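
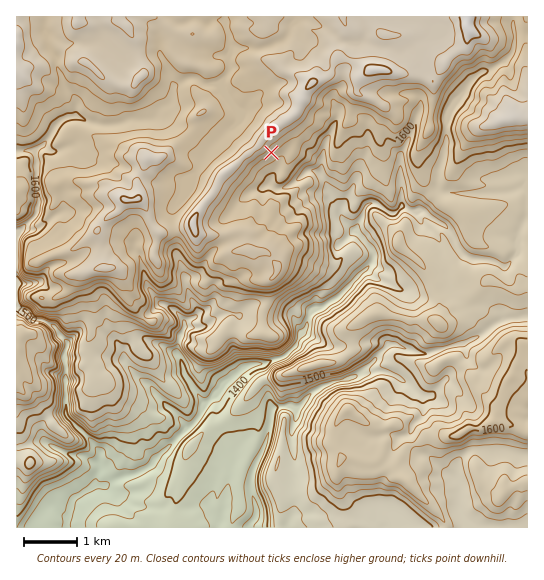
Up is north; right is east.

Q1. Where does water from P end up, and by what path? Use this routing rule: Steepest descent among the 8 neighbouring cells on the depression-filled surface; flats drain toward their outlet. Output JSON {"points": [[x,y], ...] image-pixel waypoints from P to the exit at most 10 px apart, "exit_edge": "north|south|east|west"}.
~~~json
{"points": [[271, 153], [279, 163], [274, 174], [271, 185], [282, 189], [293, 183], [303, 174], [314, 171], [323, 178], [327, 189], [330, 199], [338, 207], [342, 217], [351, 227], [361, 237], [370, 247], [373, 258], [366, 269], [357, 278], [346, 289], [335, 298], [325, 306], [314, 311], [307, 322], [305, 333], [297, 343], [287, 354], [277, 359], [266, 363], [255, 365], [245, 369], [234, 375], [223, 386], [213, 397], [206, 407], [198, 418], [189, 427], [179, 435], [170, 446], [159, 455], [150, 465], [141, 471], [130, 475], [119, 478], [109, 483], [98, 486], [87, 489], [77, 497], [71, 506], [69, 517], [66, 527]], "exit_edge": "south"}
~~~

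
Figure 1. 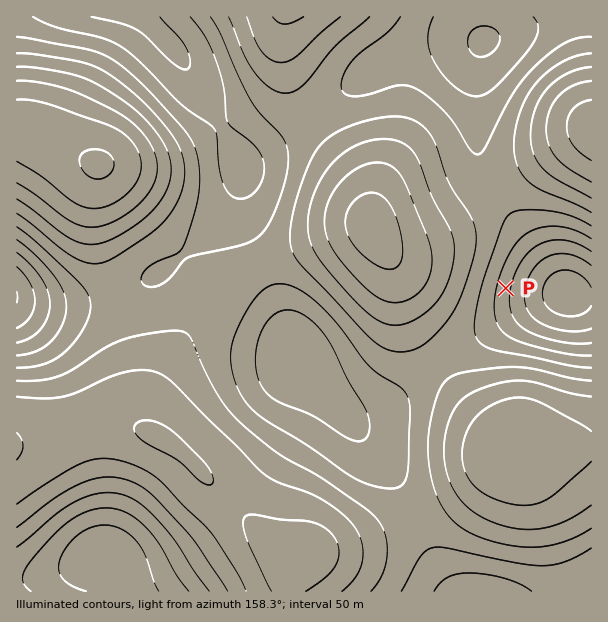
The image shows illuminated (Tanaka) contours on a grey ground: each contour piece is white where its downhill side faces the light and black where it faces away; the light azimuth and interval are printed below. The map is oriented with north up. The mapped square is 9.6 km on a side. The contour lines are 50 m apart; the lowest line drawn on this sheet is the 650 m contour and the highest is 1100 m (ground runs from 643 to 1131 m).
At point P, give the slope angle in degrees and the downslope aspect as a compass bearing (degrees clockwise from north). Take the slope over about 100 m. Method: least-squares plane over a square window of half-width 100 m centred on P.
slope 12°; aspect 281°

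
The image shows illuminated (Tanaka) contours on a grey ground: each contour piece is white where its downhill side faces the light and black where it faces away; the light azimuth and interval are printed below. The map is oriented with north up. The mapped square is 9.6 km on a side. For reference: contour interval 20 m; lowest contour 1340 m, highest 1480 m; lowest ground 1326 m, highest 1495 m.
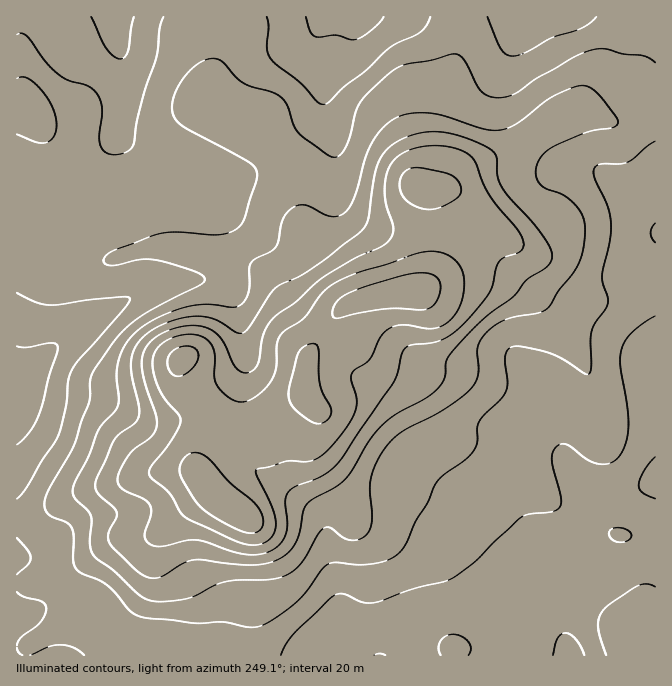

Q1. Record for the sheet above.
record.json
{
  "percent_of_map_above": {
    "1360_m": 82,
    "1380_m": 52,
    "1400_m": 33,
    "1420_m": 23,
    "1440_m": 17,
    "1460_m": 10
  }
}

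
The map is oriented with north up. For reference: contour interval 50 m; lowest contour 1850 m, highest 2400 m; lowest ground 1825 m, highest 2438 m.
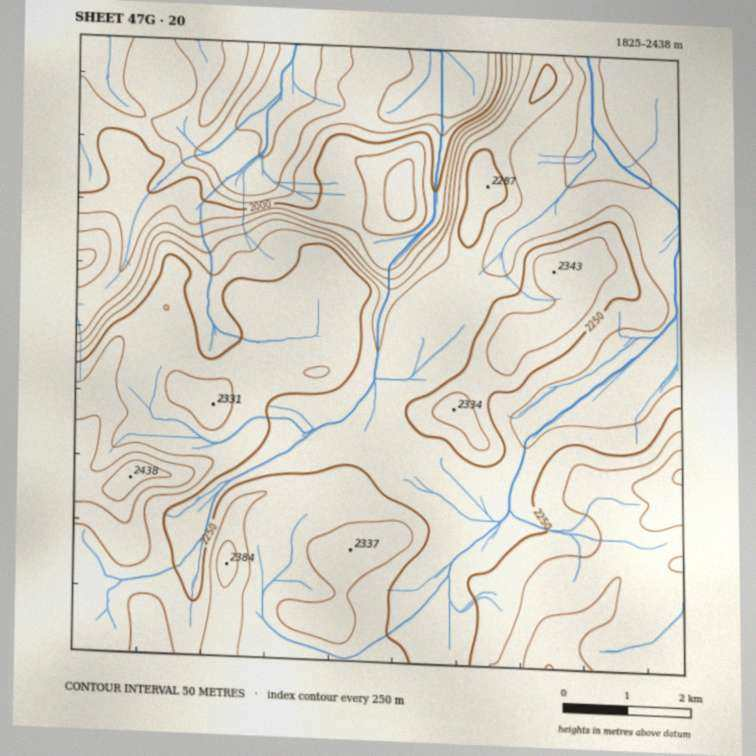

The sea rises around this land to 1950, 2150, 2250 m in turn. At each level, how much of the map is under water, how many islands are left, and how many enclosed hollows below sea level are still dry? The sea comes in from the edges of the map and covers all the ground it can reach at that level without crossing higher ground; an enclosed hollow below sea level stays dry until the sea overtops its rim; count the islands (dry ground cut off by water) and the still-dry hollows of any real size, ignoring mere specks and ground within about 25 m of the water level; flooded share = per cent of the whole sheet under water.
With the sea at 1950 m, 10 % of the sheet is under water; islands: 0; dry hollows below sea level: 0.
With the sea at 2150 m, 25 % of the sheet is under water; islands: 0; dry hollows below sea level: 0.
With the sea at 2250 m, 57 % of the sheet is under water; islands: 2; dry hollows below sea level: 0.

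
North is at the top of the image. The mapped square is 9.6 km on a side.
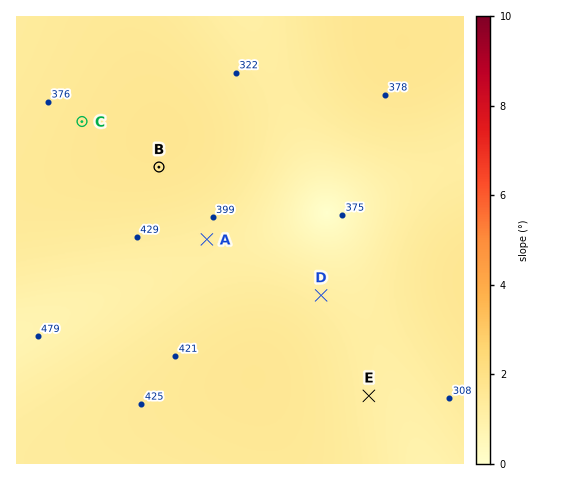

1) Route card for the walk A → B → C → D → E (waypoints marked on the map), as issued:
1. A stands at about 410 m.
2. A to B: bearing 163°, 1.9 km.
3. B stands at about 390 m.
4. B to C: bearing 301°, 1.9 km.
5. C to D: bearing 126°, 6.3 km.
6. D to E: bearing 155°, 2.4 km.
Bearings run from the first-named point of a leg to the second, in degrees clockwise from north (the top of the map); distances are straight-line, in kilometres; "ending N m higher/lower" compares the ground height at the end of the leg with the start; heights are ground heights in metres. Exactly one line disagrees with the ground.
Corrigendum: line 2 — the bearing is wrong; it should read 327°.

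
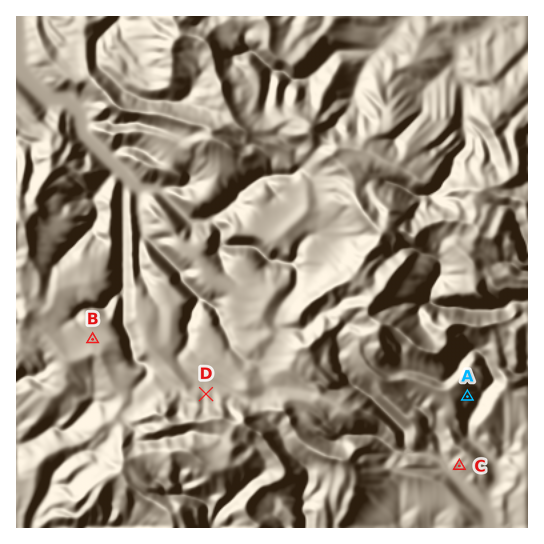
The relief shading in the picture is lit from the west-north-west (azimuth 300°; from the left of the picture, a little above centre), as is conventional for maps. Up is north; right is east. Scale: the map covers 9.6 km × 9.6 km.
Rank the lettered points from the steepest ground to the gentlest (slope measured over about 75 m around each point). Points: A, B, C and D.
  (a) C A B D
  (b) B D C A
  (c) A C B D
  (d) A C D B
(d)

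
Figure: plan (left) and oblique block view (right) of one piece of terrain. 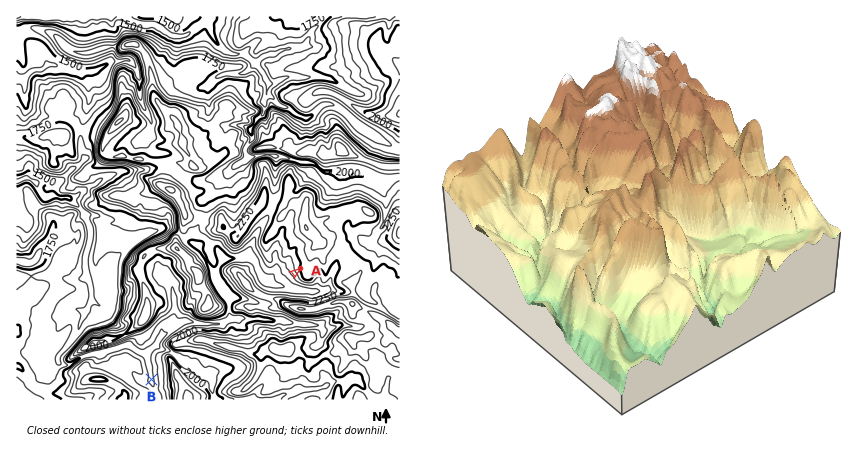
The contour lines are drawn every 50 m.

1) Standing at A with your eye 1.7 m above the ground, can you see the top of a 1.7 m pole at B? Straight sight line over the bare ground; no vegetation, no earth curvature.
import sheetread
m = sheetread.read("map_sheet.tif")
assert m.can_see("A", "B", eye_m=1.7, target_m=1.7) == False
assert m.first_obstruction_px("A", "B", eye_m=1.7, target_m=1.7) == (266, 294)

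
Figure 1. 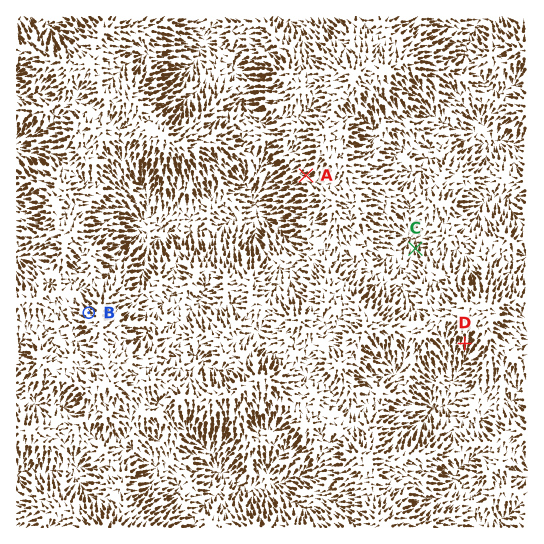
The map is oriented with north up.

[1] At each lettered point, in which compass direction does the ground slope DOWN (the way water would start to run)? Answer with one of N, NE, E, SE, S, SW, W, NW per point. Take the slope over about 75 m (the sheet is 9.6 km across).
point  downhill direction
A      W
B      NW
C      N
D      S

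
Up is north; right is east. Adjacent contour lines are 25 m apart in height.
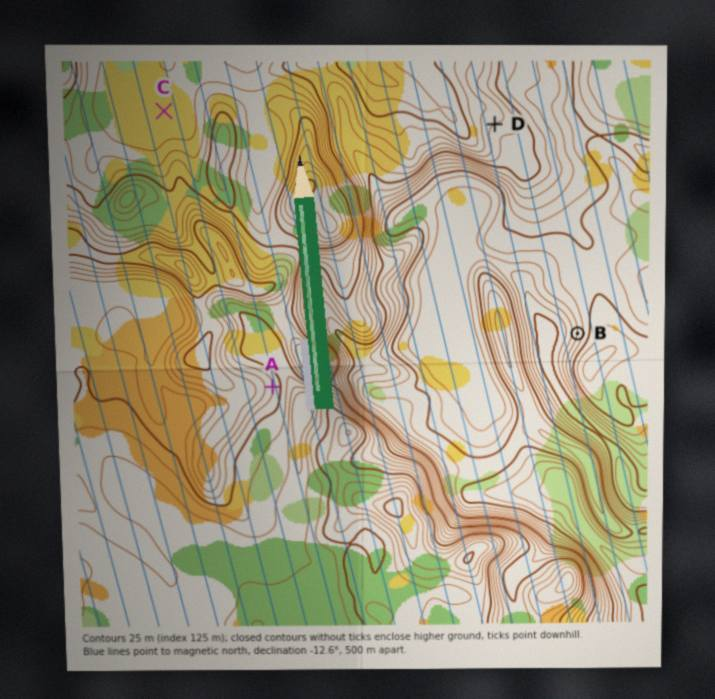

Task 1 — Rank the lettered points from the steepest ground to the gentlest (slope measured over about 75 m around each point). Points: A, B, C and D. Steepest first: B A D C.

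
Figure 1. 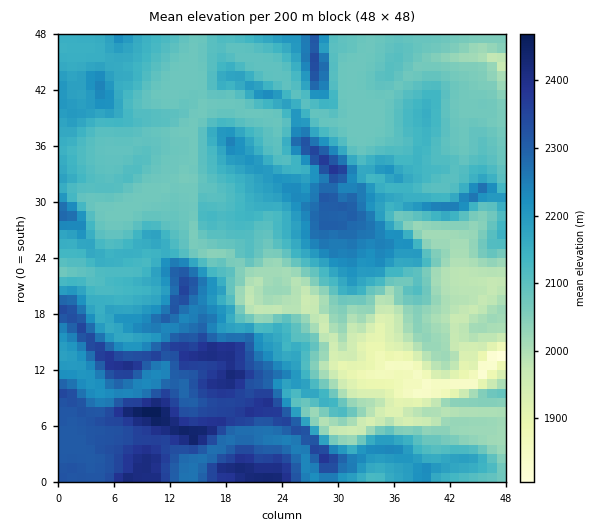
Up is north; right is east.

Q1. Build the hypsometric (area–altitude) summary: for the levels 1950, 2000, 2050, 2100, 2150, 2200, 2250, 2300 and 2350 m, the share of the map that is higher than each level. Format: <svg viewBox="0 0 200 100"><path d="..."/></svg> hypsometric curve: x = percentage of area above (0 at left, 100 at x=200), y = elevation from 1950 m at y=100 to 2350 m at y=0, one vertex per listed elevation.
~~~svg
<svg viewBox="0 0 200 100"><path d="M191 100l-11-12-16-13-43-13-37-12-24-12-19-13-13-13-14-12"/></svg>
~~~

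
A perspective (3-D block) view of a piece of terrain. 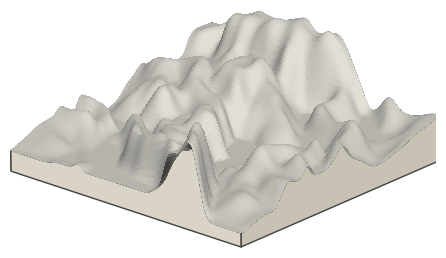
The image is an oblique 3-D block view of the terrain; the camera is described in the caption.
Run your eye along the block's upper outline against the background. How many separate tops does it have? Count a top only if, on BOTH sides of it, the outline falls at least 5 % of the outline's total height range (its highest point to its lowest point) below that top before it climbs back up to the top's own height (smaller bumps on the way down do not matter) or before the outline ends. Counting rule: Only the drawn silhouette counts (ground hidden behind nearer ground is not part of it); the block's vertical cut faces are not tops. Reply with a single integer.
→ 3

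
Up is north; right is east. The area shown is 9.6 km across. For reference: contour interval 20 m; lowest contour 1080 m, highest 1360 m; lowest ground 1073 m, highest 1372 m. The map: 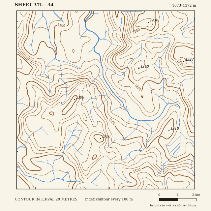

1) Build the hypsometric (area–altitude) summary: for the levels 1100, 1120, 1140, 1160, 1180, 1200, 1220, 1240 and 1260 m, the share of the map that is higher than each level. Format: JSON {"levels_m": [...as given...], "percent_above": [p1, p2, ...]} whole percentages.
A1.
{"levels_m": [1100, 1120, 1140, 1160, 1180, 1200, 1220, 1240, 1260], "percent_above": [96, 89, 83, 76, 67, 54, 45, 34, 23]}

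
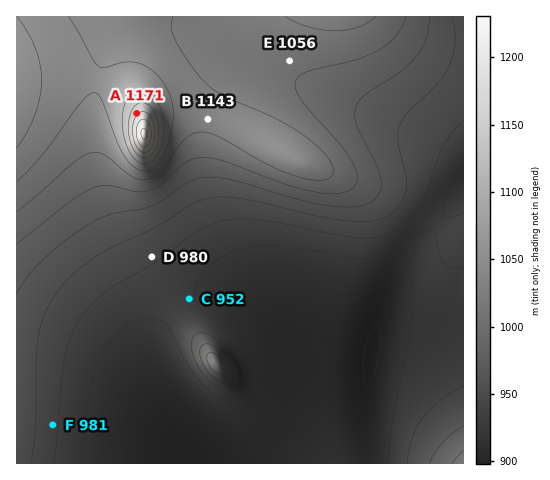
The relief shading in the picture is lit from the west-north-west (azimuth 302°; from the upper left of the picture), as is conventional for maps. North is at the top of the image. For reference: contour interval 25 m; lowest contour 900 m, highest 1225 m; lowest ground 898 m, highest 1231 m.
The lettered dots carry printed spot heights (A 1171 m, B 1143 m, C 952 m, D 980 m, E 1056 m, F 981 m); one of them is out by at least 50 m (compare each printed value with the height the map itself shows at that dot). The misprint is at B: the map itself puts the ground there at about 1081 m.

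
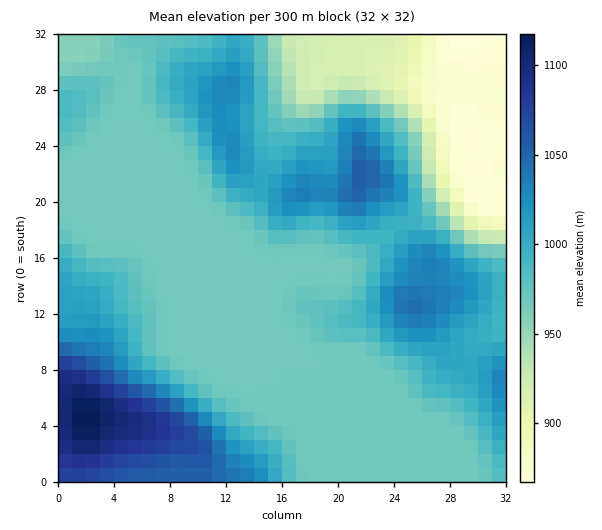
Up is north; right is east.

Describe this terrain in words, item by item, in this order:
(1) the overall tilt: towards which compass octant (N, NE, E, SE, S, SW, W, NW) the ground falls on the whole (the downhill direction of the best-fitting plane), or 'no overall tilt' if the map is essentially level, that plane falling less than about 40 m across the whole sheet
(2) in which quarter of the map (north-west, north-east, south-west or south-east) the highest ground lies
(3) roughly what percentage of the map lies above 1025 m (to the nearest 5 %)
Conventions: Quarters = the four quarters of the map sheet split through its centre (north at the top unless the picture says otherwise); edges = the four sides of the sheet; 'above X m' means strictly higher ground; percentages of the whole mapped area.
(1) Overall the map slopes down towards the north-east.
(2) The highest ground is in the south-west quarter.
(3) Ground above 1025 m makes up about 15 % of the sheet.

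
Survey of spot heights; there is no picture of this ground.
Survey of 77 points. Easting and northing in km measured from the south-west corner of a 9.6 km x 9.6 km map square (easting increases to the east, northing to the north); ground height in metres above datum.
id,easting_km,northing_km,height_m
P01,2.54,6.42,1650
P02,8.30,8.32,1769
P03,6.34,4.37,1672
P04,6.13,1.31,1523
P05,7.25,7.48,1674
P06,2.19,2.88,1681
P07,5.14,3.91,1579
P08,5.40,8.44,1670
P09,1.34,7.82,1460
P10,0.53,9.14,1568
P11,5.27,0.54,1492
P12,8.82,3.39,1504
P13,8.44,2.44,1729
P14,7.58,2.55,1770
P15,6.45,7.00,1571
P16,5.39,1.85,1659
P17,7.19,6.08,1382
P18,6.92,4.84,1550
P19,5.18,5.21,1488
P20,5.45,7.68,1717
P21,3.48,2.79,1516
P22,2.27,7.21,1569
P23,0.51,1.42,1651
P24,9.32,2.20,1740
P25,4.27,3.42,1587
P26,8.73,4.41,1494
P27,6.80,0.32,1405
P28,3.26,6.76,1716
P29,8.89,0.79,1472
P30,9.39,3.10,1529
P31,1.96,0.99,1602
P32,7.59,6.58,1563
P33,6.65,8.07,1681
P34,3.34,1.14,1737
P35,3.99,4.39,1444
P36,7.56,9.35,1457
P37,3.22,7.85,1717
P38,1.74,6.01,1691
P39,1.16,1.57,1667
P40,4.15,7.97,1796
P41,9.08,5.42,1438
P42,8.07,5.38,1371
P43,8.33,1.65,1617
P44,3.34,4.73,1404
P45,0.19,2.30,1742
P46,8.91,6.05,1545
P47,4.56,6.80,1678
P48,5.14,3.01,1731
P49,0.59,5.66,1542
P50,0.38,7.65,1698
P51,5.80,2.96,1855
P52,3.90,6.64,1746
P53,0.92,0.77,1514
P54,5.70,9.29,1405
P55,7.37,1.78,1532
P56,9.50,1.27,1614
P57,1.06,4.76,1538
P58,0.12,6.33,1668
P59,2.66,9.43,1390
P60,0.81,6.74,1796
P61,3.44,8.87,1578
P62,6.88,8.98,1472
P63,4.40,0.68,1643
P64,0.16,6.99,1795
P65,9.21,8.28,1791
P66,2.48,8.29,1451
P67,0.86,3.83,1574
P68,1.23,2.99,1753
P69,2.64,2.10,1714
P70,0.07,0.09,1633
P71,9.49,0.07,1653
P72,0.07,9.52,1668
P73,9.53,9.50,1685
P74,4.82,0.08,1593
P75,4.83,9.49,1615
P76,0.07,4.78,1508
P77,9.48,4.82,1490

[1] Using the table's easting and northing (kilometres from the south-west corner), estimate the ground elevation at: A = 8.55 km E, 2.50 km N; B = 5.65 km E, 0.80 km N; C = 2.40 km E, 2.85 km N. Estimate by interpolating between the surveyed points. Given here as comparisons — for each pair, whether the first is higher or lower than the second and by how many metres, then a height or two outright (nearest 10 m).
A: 250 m higher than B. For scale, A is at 1730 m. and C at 1640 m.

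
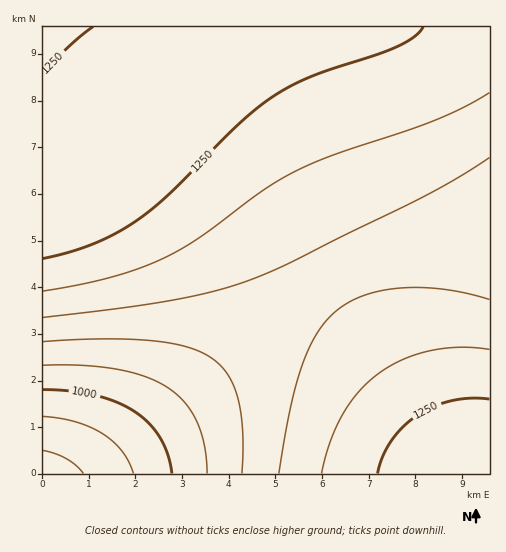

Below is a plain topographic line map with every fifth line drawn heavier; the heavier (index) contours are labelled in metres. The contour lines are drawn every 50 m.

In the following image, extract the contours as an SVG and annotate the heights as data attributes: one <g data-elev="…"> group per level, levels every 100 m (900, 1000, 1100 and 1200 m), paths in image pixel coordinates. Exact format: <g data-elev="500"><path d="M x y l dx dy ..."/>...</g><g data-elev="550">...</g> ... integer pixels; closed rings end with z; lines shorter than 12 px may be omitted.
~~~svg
<g data-elev="900"><path d="M43 450l12 4 11 4 10 7 7 8"/></g><g data-elev="1000"><path d="M43 390l26 1 26 4 22 7 18 10 14 11 11 14 8 18 4 18"/></g><g data-elev="1100"><path d="M43 342l59-3 49 2 35 6 13 4 12 6 9 8 8 9 5 11 5 13 5 33-1 42"/></g><g data-elev="1200"><path d="M489 349l-30-2-29 4-27 8-24 14-20 19-17 23-12 27-8 31"/><path d="M43 291l64-13 26-8 24-9 37-20 68-50 33-19 39-17 102-35 28-13 25-14"/></g>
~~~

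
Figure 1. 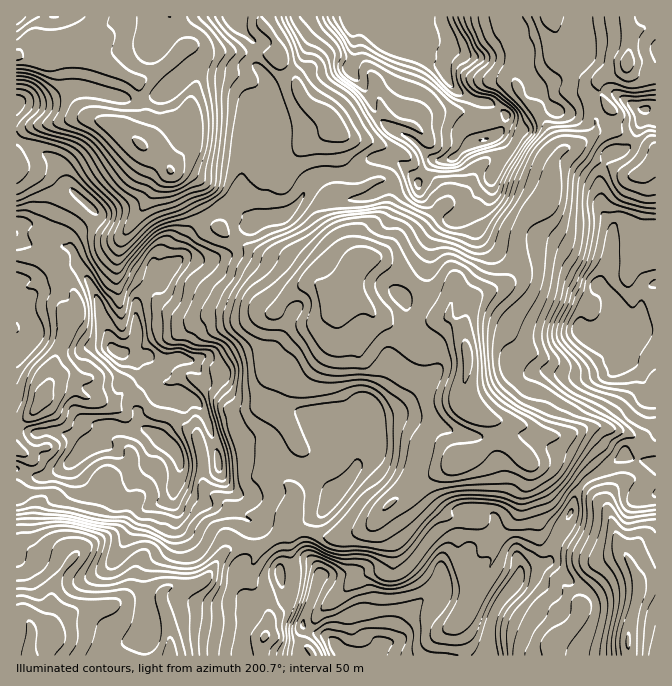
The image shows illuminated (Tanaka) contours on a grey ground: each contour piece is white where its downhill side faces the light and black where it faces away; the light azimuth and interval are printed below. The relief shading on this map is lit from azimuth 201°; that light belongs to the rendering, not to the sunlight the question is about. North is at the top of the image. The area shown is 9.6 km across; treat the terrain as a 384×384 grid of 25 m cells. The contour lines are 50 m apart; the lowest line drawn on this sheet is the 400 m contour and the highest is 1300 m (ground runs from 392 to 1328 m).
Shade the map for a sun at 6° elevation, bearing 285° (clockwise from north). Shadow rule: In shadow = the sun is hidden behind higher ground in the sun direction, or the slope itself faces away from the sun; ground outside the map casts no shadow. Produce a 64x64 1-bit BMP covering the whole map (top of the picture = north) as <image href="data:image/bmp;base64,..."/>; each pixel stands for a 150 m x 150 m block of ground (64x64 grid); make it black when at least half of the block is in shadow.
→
<image width="64" height="64" href="data:image/bmp;base64,Qk0+AgAAAAAAAD4AAAAoAAAAQAAAAEAAAAABAAEAAAAAAAACAAATCwAAEwsAAAIAAAAAAAAA////AAAAAACAB4GMB/3//8AHAcDD/f//wAMBwAH9//+AAwDGAfz//4AGAIcA/v//sMYAA8A+f/+4/4AT+B5///h/8BP8Hz//fD74MfweP/98OH0BmBw//34cf+P+EDP//5j///8AA///wP///4AB//7g////wOH/+CD////A4P/gAP///+BA8XCA////+CDwE+D/////4HiH8P/////wGAPw//////gEAfD/////+AYwYf/////wAABB//////AAwAH/////4AHwAH/////AAPgAP////wAA+AB////+AAH+Af////4AD/4P/////gAP/B/////+AAd8H/////4AAzwv/////gAZPm/////+AA0+b/////wADX7v////+AANfu/////8AA085////HwADD3h/////AAcMeH////8gBwz8P////jwHCPwf///8/gOQ/h5//8D/A5n/Hj//w/+DEL+AD//D/8IAP8AH/4n/4AB/4APnP//nwP/wAcA/P/fA//AAgD8//8H/8AAAD///wf/4AAAD///B//gOAAH//8H/+A/AIH/////wD8AAP////8APwAAf////cA/CAB///+Z4DwYA///fBDgOBgP//9wAEB4OB///wAAAGA4H///AAMA4DAf//4AAYDgIB///v+BgOAgD/9+/wABwCAf/37vAAOAAB+8fA=="/>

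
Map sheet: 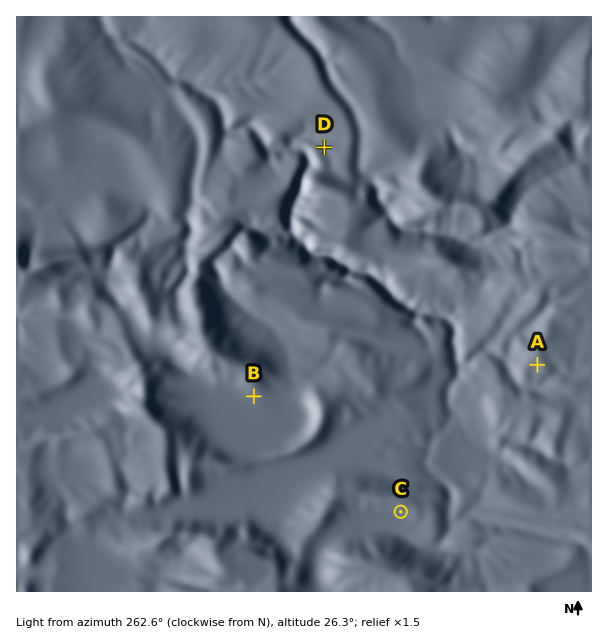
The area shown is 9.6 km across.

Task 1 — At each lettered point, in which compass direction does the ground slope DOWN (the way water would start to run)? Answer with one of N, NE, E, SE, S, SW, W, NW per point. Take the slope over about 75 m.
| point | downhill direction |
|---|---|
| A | SW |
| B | S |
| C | S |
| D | NW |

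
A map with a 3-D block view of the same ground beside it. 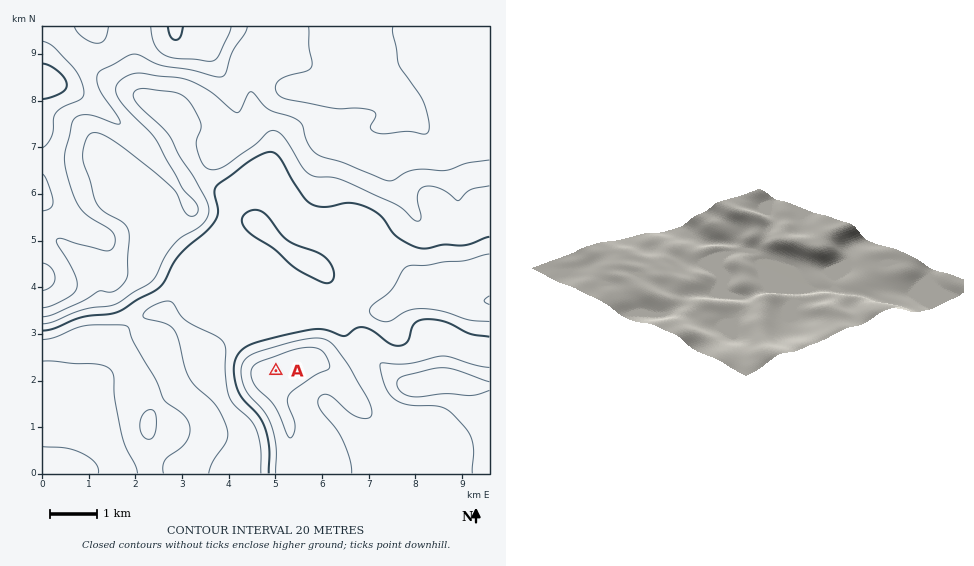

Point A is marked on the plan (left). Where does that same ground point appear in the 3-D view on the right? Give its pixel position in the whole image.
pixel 809 244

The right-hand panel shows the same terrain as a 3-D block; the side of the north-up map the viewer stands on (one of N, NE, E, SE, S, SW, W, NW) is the NW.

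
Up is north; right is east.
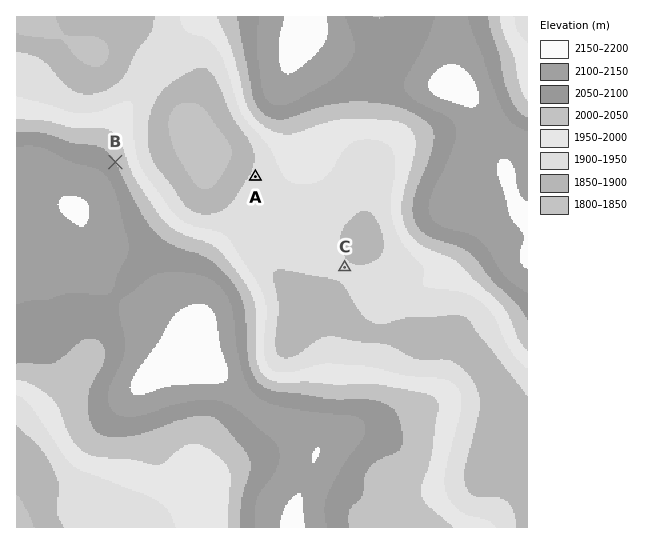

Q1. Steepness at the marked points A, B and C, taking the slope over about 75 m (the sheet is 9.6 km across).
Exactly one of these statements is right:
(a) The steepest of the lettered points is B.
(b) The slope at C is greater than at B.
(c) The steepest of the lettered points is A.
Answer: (a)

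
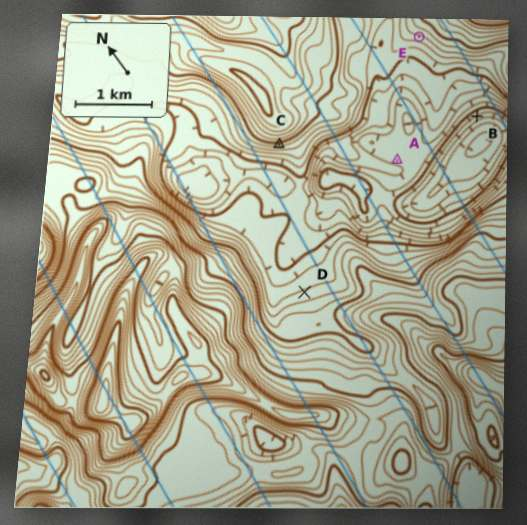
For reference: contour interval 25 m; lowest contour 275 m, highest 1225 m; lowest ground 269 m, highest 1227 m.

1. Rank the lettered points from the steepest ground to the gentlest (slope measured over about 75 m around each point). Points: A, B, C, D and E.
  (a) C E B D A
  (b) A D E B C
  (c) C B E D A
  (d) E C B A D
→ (c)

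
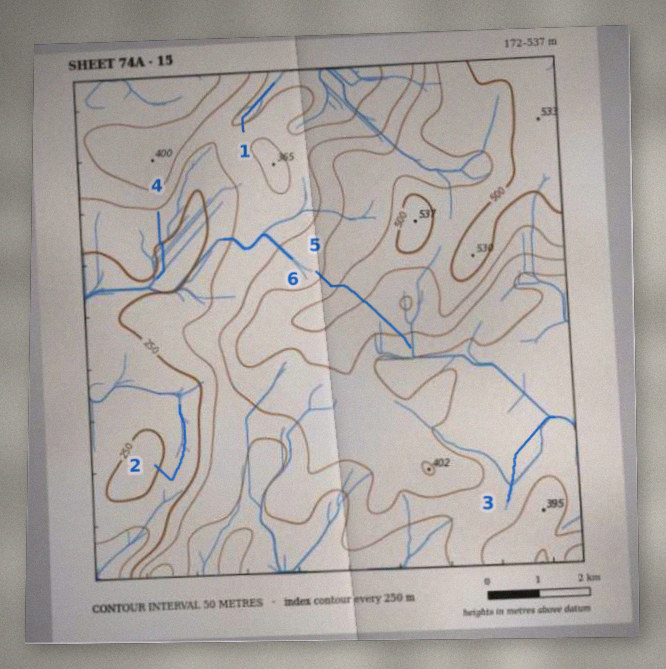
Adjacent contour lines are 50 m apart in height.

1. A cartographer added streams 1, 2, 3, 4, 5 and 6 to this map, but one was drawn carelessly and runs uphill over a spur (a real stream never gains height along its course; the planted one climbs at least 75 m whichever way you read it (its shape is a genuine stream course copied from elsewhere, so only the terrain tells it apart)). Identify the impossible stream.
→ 5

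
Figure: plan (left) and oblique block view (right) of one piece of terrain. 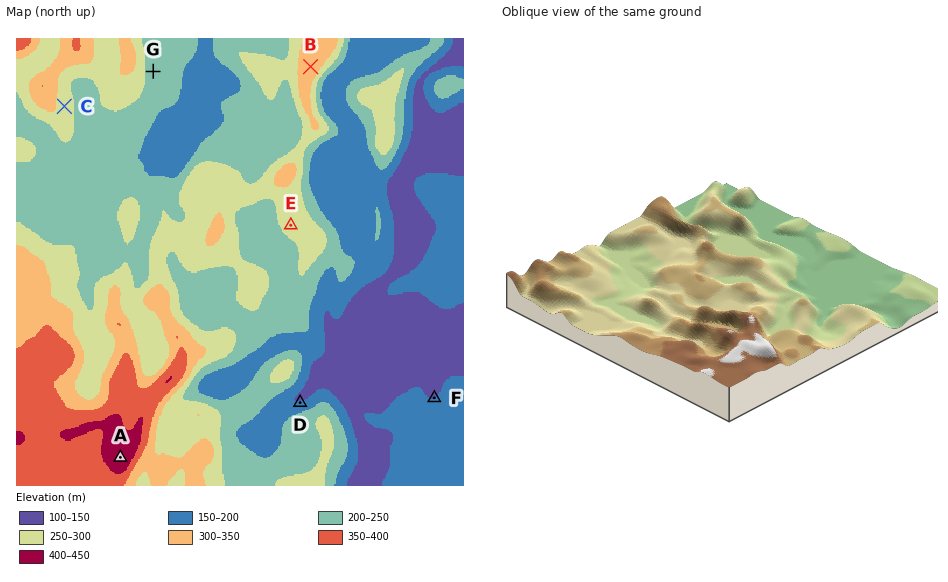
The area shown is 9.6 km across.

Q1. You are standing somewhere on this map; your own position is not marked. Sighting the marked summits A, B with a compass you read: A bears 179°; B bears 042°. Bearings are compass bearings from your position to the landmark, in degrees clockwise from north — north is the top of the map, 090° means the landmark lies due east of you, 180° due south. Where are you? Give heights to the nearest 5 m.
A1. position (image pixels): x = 117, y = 281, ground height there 290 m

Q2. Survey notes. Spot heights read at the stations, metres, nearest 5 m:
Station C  275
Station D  155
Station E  280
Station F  150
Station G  235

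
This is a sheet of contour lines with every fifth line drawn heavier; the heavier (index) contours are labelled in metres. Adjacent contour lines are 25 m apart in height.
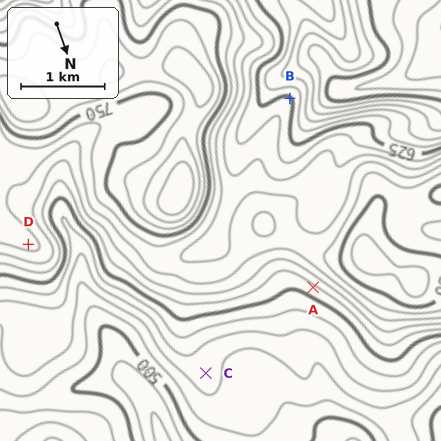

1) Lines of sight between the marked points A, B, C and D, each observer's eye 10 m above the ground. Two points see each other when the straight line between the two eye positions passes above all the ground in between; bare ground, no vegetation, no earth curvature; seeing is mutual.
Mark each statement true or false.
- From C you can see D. true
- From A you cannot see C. false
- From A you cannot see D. true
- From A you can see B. false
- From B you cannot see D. true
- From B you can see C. false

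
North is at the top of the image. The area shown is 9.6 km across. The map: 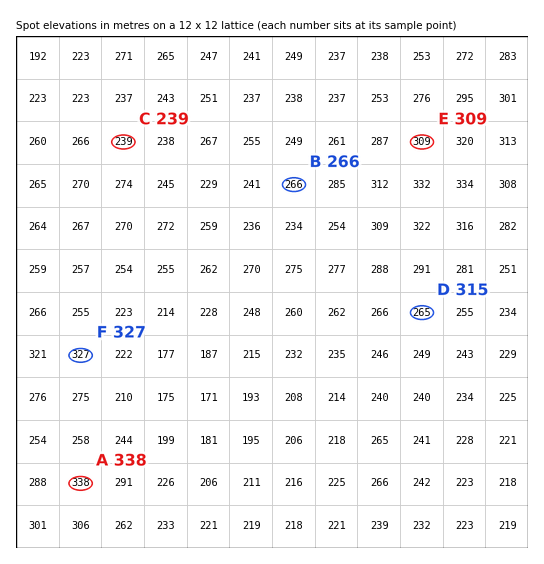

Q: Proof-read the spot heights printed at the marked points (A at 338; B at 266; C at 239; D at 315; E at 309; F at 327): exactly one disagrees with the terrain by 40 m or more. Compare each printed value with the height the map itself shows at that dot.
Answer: D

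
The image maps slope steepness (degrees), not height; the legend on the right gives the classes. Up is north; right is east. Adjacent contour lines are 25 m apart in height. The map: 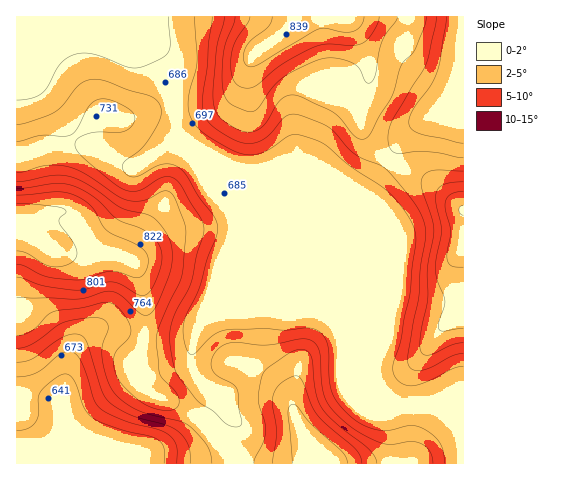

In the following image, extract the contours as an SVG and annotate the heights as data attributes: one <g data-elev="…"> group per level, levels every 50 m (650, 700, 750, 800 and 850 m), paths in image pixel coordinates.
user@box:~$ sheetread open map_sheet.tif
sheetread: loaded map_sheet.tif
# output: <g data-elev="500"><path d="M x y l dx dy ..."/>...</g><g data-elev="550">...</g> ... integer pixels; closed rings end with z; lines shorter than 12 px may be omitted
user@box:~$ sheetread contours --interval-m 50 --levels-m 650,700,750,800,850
<g data-elev="650"><path d="M17 431l10-2 7-5 4-8 0-18 2-6 16-14 6-4 5 0 4 3 4 5 8 24 7 10 7 5 12 4 18 6 24 5 7 4 4 4 2 4 0 15"/></g><g data-elev="700"><path d="M444 463l-1-11-3-9-7-8-9-6-13-4-22 5-13 0-16-7-15-12-10-12-4-10-2-13 0-25-2-9-5-8-7-5-8-1-21 2-22-2-39 2-12 6-19 18-4 0-2-1-4-16 0-15 16-35 7-28 10-23 0-11-3-9-15-20-12-20-9-9-9-3-8 0-27 13-6-2-5-4-1-5 2-4 20-16 14-23 3-13-2-6-4-5-7-4-19-5-24-9-15-1-12 5-15 20-9 7-26 10-11 2"/><path d="M17 362l9-1 7-3 21-16 12-6 9-2 7 2 5 7 14 45 6 11 7 7 15 8 37 11 11 6 6 6 5 8 2 7 0 11"/><path d="M463 143l-44-10-7-3-3-6 0-6 3-7 19-26 6-14 3-12 6-42"/><path d="M195 17l2 45-7 29-2 13 2 11 5 10 9 9 18 11 14 7 10 3 10-1 9-3 27-16 7 0 14 4 13 6 24 21 39 26 10 12 11 14 4 11 2 9-6 56-10 48-7 22 1 11 8 8 11 3 15-5 26-13 9-2"/></g><g data-elev="750"><path d="M377 463l-2-7-6-7-32-25-15-15-6-17-4-35-4-6-7-2-7 2-8 4-18 13-6 7-4 24 7 24 0 10-2 9-8 16-1 5"/><path d="M17 336l8-2 7-3 15-16 7-4 28-3 21-6 9 1 6 4 6 7 5 8 2 7-2 8-12 13-3 7 0 12 5 12 17 17 15 9 17 3 7-1 4-4 0-6-2-6-15-15-2-4-4-32 3-15 21-45 3-13 3-41-13-33-4-3-4-1-21 9-17 0-10-4-35-24-20-6-17 0-28 7"/><path d="M463 171l-31 0-7 3-4 6 1 9 10 29 2 13-6 34 0 34-7 30-1 19 3 6 5 1 24-10 11-2"/><path d="M224 17l-7 31-4 44 2 17 7 10 19 12 7 1 7-1 10-7 16-25 7-4 7 0 39 18 7 6 13 16 8 4 5-1 3-4 10-18 11-18 10-31 14-18 10-23 1-9"/></g><g data-elev="800"><path d="M347 463l-1-5-4-6-30-27-14-18-5-3-4 2-1 6 4 51"/><path d="M17 277l26 9 32 4 9 0 20-7 9-1 9 3 16 10 6 0 5-3 5-8 6-15 2-12-3-12-8-10-11-7-23-9-20-19-17-12-11-3-10-2-42 5"/><path d="M463 191l-8 1-5 3-4 5-1 6 6 25-4 21 0 8 5 6 11 1"/><path d="M250 17l-2 5-14 21-3 18 0 12 3 8 5 5 7 2 10-2 25-21 33-18 12-3 27 1 10-2 5-4 6-8 4-9 1-5"/></g><g data-elev="850"><path d="M17 251l9 2 18 11 11 3 8-1 8-3 5-5 1-5-3-10-15-20 1-5 6-5-2-4-17-3-30-2"/></g>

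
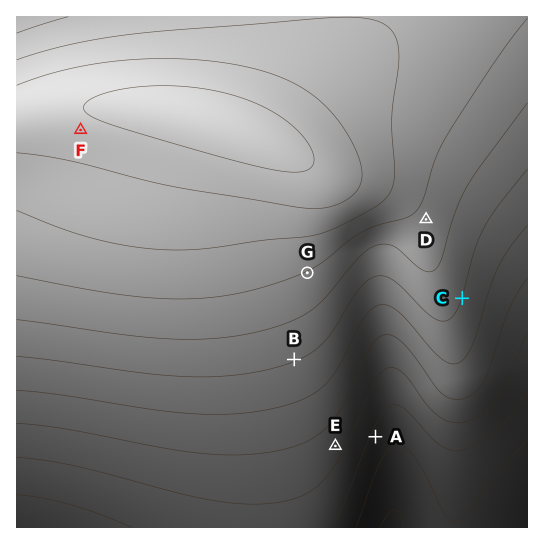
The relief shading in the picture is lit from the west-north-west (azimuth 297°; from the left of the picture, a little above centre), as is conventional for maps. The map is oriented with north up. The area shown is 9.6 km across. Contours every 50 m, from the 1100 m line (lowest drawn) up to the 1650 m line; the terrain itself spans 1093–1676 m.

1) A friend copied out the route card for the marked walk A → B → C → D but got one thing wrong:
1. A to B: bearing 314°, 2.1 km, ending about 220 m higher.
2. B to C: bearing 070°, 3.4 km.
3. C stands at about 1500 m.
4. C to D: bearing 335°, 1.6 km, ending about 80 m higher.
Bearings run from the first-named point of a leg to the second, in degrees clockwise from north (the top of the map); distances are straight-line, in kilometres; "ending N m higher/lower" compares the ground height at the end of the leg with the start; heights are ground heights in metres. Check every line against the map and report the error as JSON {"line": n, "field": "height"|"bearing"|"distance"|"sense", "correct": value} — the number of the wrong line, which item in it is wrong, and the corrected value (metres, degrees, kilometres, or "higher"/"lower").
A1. {"line": 3, "field": "height", "correct": 1400}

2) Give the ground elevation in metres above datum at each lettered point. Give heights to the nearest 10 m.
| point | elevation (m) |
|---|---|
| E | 1270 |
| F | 1640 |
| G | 1500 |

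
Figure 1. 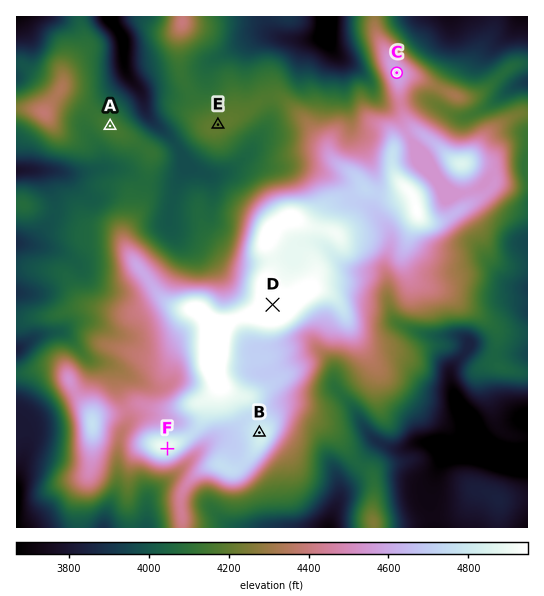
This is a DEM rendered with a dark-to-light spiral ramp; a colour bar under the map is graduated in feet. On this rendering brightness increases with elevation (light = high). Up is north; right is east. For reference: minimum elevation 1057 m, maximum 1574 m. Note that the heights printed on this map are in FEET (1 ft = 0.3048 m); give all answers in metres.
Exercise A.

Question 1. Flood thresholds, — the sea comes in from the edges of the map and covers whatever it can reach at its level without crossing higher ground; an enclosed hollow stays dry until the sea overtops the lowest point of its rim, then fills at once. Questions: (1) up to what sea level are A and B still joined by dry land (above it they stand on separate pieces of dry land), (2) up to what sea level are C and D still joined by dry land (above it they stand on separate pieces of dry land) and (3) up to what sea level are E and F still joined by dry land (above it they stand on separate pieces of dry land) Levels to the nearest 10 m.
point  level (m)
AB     1240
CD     1360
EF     1270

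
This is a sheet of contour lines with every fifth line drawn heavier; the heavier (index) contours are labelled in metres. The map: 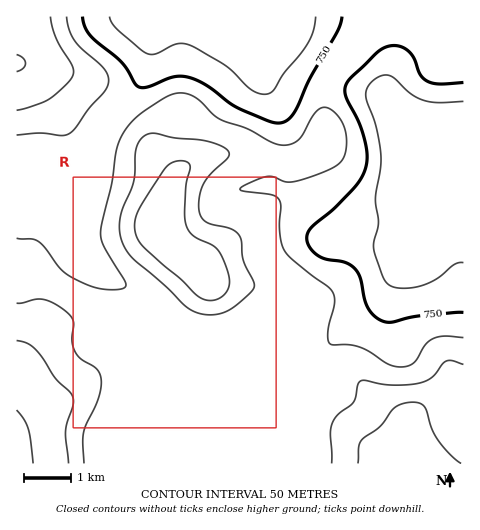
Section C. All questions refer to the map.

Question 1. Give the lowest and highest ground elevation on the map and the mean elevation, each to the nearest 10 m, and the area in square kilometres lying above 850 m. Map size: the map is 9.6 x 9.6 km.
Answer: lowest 660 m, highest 960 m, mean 800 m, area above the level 18.8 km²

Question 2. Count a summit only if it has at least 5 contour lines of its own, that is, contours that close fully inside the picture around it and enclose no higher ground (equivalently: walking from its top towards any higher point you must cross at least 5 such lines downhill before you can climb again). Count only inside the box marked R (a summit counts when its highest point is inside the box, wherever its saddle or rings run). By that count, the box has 0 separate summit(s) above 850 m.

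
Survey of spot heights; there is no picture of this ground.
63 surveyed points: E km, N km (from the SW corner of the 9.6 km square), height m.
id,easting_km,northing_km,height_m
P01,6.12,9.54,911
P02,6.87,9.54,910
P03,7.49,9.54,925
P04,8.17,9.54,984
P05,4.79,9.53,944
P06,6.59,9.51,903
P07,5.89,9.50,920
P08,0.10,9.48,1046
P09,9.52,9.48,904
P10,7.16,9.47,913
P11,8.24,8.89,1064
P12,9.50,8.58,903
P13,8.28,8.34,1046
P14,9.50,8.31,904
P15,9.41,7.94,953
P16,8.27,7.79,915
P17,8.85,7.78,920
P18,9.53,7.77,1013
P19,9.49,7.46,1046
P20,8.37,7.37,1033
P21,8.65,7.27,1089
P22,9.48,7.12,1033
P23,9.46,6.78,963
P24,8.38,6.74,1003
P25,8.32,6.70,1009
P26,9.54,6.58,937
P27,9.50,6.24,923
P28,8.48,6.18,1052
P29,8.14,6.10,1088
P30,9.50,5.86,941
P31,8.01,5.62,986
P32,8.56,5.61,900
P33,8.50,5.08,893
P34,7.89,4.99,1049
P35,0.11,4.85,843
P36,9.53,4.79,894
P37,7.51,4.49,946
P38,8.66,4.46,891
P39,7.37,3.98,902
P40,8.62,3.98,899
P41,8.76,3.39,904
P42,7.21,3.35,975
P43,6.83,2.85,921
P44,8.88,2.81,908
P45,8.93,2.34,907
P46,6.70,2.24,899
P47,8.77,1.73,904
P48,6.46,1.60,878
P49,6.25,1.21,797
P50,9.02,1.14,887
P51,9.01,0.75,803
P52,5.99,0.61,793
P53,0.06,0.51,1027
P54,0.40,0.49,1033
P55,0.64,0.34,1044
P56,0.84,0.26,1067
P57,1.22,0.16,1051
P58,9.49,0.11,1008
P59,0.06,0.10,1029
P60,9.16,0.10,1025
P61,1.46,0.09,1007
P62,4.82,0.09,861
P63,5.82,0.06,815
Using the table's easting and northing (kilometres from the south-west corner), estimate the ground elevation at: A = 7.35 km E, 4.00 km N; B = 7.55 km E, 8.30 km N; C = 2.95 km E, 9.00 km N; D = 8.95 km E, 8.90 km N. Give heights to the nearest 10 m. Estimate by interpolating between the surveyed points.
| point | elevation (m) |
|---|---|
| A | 900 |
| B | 940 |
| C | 960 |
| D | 910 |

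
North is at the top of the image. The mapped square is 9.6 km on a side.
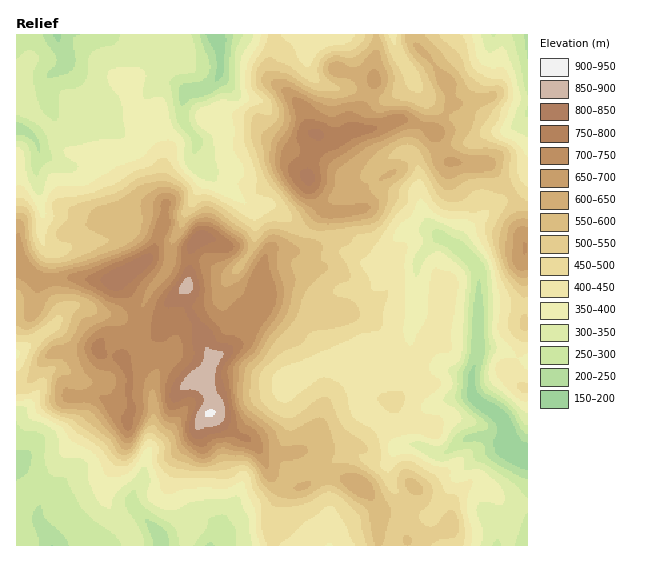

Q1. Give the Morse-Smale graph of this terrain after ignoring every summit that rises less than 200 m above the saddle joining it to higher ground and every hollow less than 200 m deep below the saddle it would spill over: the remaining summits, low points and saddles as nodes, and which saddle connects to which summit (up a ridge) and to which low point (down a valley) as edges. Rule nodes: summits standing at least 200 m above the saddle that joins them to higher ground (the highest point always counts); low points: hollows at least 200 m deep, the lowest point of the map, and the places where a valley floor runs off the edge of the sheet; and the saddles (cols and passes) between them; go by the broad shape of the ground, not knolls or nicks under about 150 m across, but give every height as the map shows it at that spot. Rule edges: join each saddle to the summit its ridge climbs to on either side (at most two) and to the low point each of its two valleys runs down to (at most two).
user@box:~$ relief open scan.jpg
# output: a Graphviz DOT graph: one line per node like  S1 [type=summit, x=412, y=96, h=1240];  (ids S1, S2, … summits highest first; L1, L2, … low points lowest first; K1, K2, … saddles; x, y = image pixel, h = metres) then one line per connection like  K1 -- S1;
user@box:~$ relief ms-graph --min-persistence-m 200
graph terrain {
  S1 [type=summit, x=210, y=413, h=906];
  S2 [type=summit, x=307, y=177, h=819];
  L1 [type=low, x=515, y=449, h=158];
  L2 [type=low, x=217, y=37, h=173];
  L3 [type=low, x=51, y=545, h=199];
  L4 [type=low, x=527, y=35, h=230];
  K1 [type=saddle, x=51, y=279, h=677];
  K2 [type=saddle, x=314, y=235, h=543];
  K3 [type=saddle, x=513, y=195, h=508];
  K1 -- S1;
  K1 -- L2;
  K1 -- L3;
  K2 -- S1;
  K2 -- S2;
  K2 -- L1;
  K2 -- L2;
  K3 -- S1;
  K3 -- S2;
  K3 -- L1;
  K3 -- L4;
}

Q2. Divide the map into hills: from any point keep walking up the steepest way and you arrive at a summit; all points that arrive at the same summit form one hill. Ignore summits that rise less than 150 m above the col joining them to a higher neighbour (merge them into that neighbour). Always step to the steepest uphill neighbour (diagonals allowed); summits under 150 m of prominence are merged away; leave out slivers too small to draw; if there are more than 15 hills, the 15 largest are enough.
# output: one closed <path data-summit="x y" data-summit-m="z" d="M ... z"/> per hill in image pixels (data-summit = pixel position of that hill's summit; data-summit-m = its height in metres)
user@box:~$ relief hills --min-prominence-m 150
<path data-summit="210 413" data-summit-m="906" d="M214 34l-198 1 0 510 511 1 1-241-49 1 0-35-3-6-18-18-28-17-17 0-12 4-22 31-10 0-22-12-9-12-35-10-30-25-24 0-26-19-16-16-8-4-6-10 4-16-13-18-1-22 6-10 12-1 8-4 11-13 0-26z"/><path data-summit="309 177" data-summit-m="819" d="M527 34l-312 0 5 13 0 26-11 13-8 4-12 1-6 10 1 22 13 18-4 15 2 5 28 26 26 19 24 0 30 25 35 10 9 12 22 12 10 0 16-25 6-6 12-4 17 0 28 17 3-11 10-11 50-36 7-9z"/><path data-summit="525 248" data-summit-m="703" d="M527 181l-6 8-50 36-7 7-5 11 0 5 17 17 3 6 0 35 49-2z"/>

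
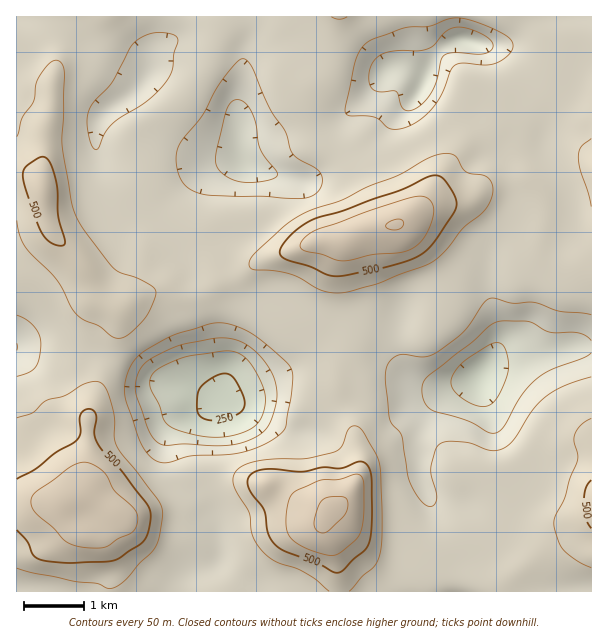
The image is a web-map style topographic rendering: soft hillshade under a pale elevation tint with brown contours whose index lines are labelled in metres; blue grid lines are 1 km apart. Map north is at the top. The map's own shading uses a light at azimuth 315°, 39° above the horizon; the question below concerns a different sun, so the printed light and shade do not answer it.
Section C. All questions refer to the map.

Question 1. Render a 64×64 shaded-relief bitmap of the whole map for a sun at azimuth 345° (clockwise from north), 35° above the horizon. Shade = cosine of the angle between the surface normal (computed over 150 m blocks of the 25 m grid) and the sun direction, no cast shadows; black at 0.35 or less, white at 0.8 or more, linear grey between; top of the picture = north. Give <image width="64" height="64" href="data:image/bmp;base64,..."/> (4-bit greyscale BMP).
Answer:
<image width="64" height="64" href="data:image/bmp;base64,Qk12CAAAAAAAAHYAAAAoAAAAQAAAAEAAAAABAAQAAAAAAAAIAAATCwAAEwsAABAAAAAAAAAAAAAAABEREQAiIiIAMzMzAERERABVVVUAZmZmAHd3dwCIiIgAmZmZAKqqqgC7u7sAzMzMAN3d3QDu7u4A////AFVVVEVmZlZnd4iZmId3d3ZlVERWd3d3dmZ3d3ZmZmZlREQzRFVlVmd3eImYh3d2ZlVERFZnd3d3d3eId2ZmZlVDIiMzMzRFZmd3iJiHdlVDMzMzRWd3d3d3iIiId2ZlVFRDMzIhEjNFZmd3iIdlQyERIiI0Z3iIh3d4iIiHdmZldmZUMzMiIjRmZnd4h2VDIREjIiRXeIiId3d4iIh3d3dmdmVVVVQhJGd3d3d3ZVREREQyJFd4iIiHd3iIiId3d2ZmZ3d3ZUM0Z3d3d3d3d2ZmZUM0V3eIiIiIiIiIiHd2ZmZniId3ZURnd3d3iIiIiId2VERXeIiYiIiIiIiIh3Z2Znd3d3eHZWd3d3d3d4iZmHdlRFd4iZiIiIiIiImIh4d3d3d3iJmId3d3d3ZWeJmZiHZUZ3iJiIiIiHiIiZmImZiId3eJmqmIh3d3ZUVomqqpl1RniIiId3d3eIiJmZmqqpmId4mamYh3d3d3Z3irzMy5VFeIiHd3d3d3iIiZmru7qZiIiZmZiId3iJq7qrzd3dyFZ3iId3d3d3d4iImru7u6mZmaqZmpmIiZvO7dzd3d7bdnd3iIiIiIiHd4iaqqu7uqqqqZmru7u7vN7u3d3dzNuXd3eIiIiZmYh3d4mYmrvLqqqYiavN3e7u7dy7u8y6qph3eImZmau6mIh3eIiJq7upiIiJq83u///+26qqqqmZiId4iZqqq8upiIiIiIiZqZd3d4iavN3d7u7cqYiImZiIiIiaqqq7u7qIiIiIiIiIh2Z3eImau7u8zduod3eJmYeIiJqru6qrupiImZmIiImYZnd3iIiJmZqru6h2d4mYh3iImau7uqq7qYiZmZmJmqmHd4iId3eIiJmqqXd3eIiHd4iJqqu6qqu6mZmZmZmqupd3eIiHd3eIiImZh3d3iHd3d4iZqqqqq7uqmZmZmZqql2VniId3d3d3eImIh3d3d3d3d3iZqqqqu7uqqqqZiZmXZEVmZmZnd3ZneIiIh3d3dmZVVniJmaqru7u7upiImYdjIkRVVVVmZlZniIiId3dmVUMzRWiJmaq7u7upmIiIh2QQEjNENEREVWZ4iIh3d2VUMhESRniImaqruZmIiId3ZSAAESIiIjNFZneIiHd3ZmVDIQAkZ3d4iJmYiIiHd3ZlQxAAARERI0Vnd3iId3d3dmVCEBNWd3dmd3ZniHd2ZlVVQyEREiI0Vnd3d4h3d3eHdmQyEkVmZlVVVWZ3d2ZmZVVVRDMiM0Z3d3d3d3d3eIiHdlQyM0VVVERFVnd2ZmZmVmZmVURVZ3d3d3d3d3d3iId3ZUMzM0REM0Vmd3dmZ3dmZmZmVWZ3d4d3d2Z3d3d4iHd2VUMzREREVmd3d3d4iHd3d3dmZ3d3d3dlVVZmZneId3dmVVRFZmZmd3d3d4iZmHd4iHdmZ3d3ZlQzRERVZ3d3d3ZmZmZ3d2d3d2ZneJmZiIiIiHdmZmVUQyIiIjNWZ3d3d3d3d3d3d3dmZmeImZiIiIiIiHZUMzMzIhERASNWd3d3d3d3d3d3dmVneIiZiIiIiIiIh2UyIjMyIiEAACRmd3d4d3d4iIdmVWeImIiIiIiIiIiZmHVDREQzMyAAAkZ3d3iHd3iIh2VWeJmIiIiIiIiIiJqruodmZlVEMyEBNWd3d4h3eIiHZmeImYiIiIiIiIiIiavNy6mYdmVVQyIkVmd3iId3iId3d4iYiIiIiIiIiIiIms3u3MupiHdlQzNEVnd4h3eIiHd3iIiIiIiIiIiIiIiJrO7u7tzLqYdlQzNFd3eHd3iIdmZ4iIiIiIiIiZmZmZmrzu7v/u3cuYZlVEVnd3d3eId2ZmeIiIh3eIiaqru7urvN3M3u7u7bmHd3ZWd3d3d4d3d2Z3iIiId3iZqrvMzMu7u6qrzd7u25iJmHZ3d3h3d3iIdniIiIh3eImaq7zLupmJmZmrvM3cqZmZh3d3iId3iZh3eIiIiIiIiIiZmqmHdmZ4iJmqu8y6mZmYiIiIh3eaqXd4iIiIiId3d4iIh2ZVVniIiJmau7qYiZiIiIiHiKqpd3iIiIiId2Zmd3d2ZmZmeIiIiImaqph4iIiIiIiJqZh3d4iIiId3ZmZnd3d3d3eIiIiZmZmZmHd3iIiIiJmZiGZ3iIiId3ZmVmZ3h3d3iIiIiJmqmIiIiHd4d3iIiYmHZmeJmYh3dmZVZneHd3d3iJmYibu5iIiIiId3d4iIiZhmZniqqYd3ZlVWd3dmd3d3iZmZrNuYiIiIiHd3iIiJmHZmZ4qqmId2ZVZndmd3d3d4qqmb3bmIiIiId3eIiIiYdmZVaJqpmHdlRWZmd3d3ZmeaqYi9yoiIiIiHd4iIiIh2ZmVWeaqZh3ZEVmd3d3d2Znmph5vLmIiIiIiHeIiImHZ3ZmZnmqmIdlRWZ3eId3dmaJmXebuYiIiIiId3iImZh3d2ZmZ4mYh3ZVZ4iIiId2VWiZdnm6mZmYiIh3eIiZqYd3dmZneIiIdmZniIiIiHZVVXd1aLzMzLqYiId4iImZiHd2ZmZ4iIh3ZneIiIiHd1Q0RVVXre7typiIh3eIiJmId3ZmZneIiIdmd4iIiId3ZDM0REWLzLqZiIiIiIiIiId3ZmVVZ3iIh3Z3iHd3d3ZlQzNEQ0VlRFZ3iIiIiIiId3ZmZVVmd3iHd3d4d3d3ZmZUREQyEAASRWeIiIiJiIh3dmZVVWZnd4h3d3h3d3ZlVmVUREIQAAJFZ3iImZ"/>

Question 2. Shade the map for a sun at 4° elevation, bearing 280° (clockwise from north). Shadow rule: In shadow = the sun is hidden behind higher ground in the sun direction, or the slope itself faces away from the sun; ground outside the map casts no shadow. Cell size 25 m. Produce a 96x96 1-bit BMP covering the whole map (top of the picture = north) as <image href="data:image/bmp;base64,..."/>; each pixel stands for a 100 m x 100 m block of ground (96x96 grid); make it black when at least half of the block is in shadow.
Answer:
<image width="96" height="96" href="data:image/bmp;base64,Qk2+BAAAAAAAAD4AAAAoAAAAYAAAAGAAAAABAAEAAAAAAIAEAAATCwAAEwsAAAIAAAAAAAAA////AAAAAAAAACAAAAAB/AAAAAAAADwAAAAD/wAAAAAAAD/gAAAD/+AAAAAAAD//wAAD//+AAAAAAH//8AAD///wAAAAAf//8AAH///4AAAAAf//+AAH///8AAAAAf///AAH///+AAAAAP///AAH///+AAAAAB///AAH////AAAAAB//+AAD////AAAAAB//+AAB////AAAAAB//8AAB///+AAAAAB//4AAB///+AAAAAB//wAAB///8AAAAAD//wAAA///4AAAAAH//gAAA///gAAAAAf//AAAA//+AAAAAAf/8AAAAf/8AAAAAAf/4AAAAf/wAAAAAA//wAAAAP/gAAAAAA//wAAAAP/gAAAAAB//wAAAAP/AAAAAAB//8AAAAP/AAAAAAB///4AAAP+AAAAAAB////AAAP+AEAAAAD////gAAP4AGAAAAD////gAAP4AEAAAAB////wAAH/AAAAAAB////wAAD/gAAAAAB////wAAD/wAAAAAA////wAAD//4AAAAA////wAAD//8AAAAA////wAAD//+AAAAAf///gAAD///AAAAAf///gAAD///gAAAAP///gAAD8//wAAAAH///gAAAw//4AAAAD///gAAAAf/8AAAAD///AAAAAf/8AAAAB///AAAAAP/+AAAAB//+AAAAAH/+AAAAB//4AAAAAD//AAAAB//wAAAAAB//AAAAB+DgAAAAAA/+AAAAB+AAAAAAAA/8AAAAB+AAAAAAAAfwAAAAA+AAAAAAAAPAAAAAA8AAAAAAAAAAAAAAAAAAAAAAAAAAAAAAAAAAAAAB4AAAAAAAAAAAAAB//gAAAAAAwAAAAAB///+AAAAB8AAAAAB////4AAAD8AAAAAB/////AAAH8AAAAAA8////wAAH8AAAAAAQP///4AAP8AAAAAAAP///4AAf8AAAAAAAH///4AA/8AAAAAAAH///wAB/8AAAAAAAD///gAD/+AAAAAAAD///AAD/+AAAAAAAD///AAH//AAAAAAAB//+AAH//AAAAAAAA//8AAH//AAAAAAAAf/4AAH/+AAAAAAAAP/4AAH/+AAAAAAAAPzwAAH/8AeAAAAAAHxAAAH/4A/gAAAAAHwAAAH/4A/wAAAAADgAAAH/wA//AAAAABAAAAH/wAf/AAAAAAAAAAH/wAf/AAAAAAAAAAH/wAP/AAAAAAAAAAH/wAH/gAAAAAAAAAD/wAH/gAAAAAAAAAD/wAH/gAAAAAAAAAD/4AD/gAAAAAAAAAD/4AD/gAAA4AAAAAD/8AD/gAAA8AAAAAD/+AB/gAD4cAAAAAD/+AB/gAD/OAAAAAD/+AA/gAD//AAAAAB//AA/AAD//gAAAAB+fgAfAAD//gAAAAB8PgAOAAD//gAAAAB4PgAGAAB//gAAAAAwHgAAAAB//AAAAAAAHgAAAAB/+AAAAAAAHgAAAAB/8AAAAAAAHgAAAAA/4f4AAAAADgAAAAAP8f8AAAAAAAAAAAAA4f4AAAAAAAAAAAAAAfwAAAAAAAAAAABwAPAAAA="/>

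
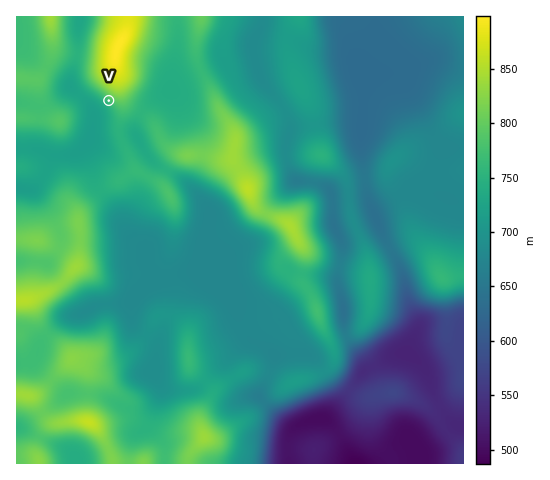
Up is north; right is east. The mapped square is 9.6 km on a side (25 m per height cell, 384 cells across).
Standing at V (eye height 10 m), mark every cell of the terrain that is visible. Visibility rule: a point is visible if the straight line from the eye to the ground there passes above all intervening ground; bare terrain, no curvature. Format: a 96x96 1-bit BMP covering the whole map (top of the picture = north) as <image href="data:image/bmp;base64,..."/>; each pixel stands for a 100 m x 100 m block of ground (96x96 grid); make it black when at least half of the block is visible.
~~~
<image width="96" height="96" href="data:image/bmp;base64,Qk2+BAAAAAAAAD4AAAAoAAAAYAAAAGAAAAABAAEAAAAAAIAEAAATCwAAEwsAAAIAAAAAAAAA////AAAAAAAAAAPwcAAAAAAAAAAAAA//+AAAAAAAAAAAAA//+AAAAAAAAAAAAA///AAAAAAAAAAAAA///gAAAAAAAAAAAA4/nxAAAAAAAAAAAAgf//wAAAAAAAAAABAf//4AAAAAAAAAAHwf//8AAAAAAAAAD/8////AAAAAAAAAB/4///DgAAAAAAAAAQA//+AAAAAAAAAAAAA//8AAAAAAAAAAAAD//EAAAAAAAAAAAAH/8AAAAAAAAAAAAAP84CAAAAAAAAAAAAfwQDAAAAAAAAAAAAfAQDwAAAAAAAAAAA4AYD4AAAAAAAAAABwAYAOAAEAAAAAAAAwAcAAAAGAAAAAAAA4AeAAAAHAAAAAAAA8AeAAAAPAAAAAAA++AfAAAAPAAAAAAAf/AfgAAAeAAAAAAAf8APgAAA8AAAAAAAP4APgAAB4AAAAAAAH4APgAAB4AAAAAAADwAPgAAD4AAAAAAADwAHAAAH4AAAAAAABgAAAAAH4AAAAAAAAAAAAAAP4AAAAAAAAAAAAAAB4AAAAAAAAAAAAAAB4AAAAAAAAAAAAAAB4AAAADwAAAAAAAABgAAAAD8AAAAAAAAAAAAAAD/AAAAAAAAAAAAAAB/AAAAAAAEAAAAAAAeAAAAAAAPAAAAAAAAADAAAAAPAAAAAAAAAHAAAAACAAAAAAAAH/AAAAAAAAAAAAAAD/AAAAAAAAAAAAAAD/AAAAAAAAAAAAAAB+AAAAAAAAAAAAAAA+AAAAAAAAAAAAADA+AAAAAAAAAAAAD/g+AAAAAAAAAAAAD/g+AAAAAAAAAAAAD/g+AAAAAAAAAAAAD/g8AAAAAAAAAAAAD/x8AAAAAAAAAAAAD/v8AAAAAAAAAAAAD/H8AAAAAAAAAAAAD/H8AAAAAAAAAAAAD/P+ABAAAAAAAAAAD//+ABgABAAAAAAAB//+ADgADAAAAAAAAD//ADwAHAAAAAAAAP//wHwAHAAAAAAAAf//8PgAPAAAAAAAA/////gAAAAAAAAAB/////ABgAAAAAAAAP////ADgAAAAAAAAD////4HwAAAAAAAAA////+PAAAAAAAAAAP////wAAAAAAAAAAH///+AAAAAAAAAAAH/+PgAAAAAAAAAAAP/8GAAAAAAAAAAAAP/4AAAAAAAAAAAAAP/4AAAAAAAAAAAAAf/4AAAAAAAAAAABwf/4AAAAAAAAAAAD4//4AAAAAAAAAAAB///wAAAAAAAAAAAAH//wAAAAAAAAAAAAH//wAAAAAAAAAAAAP//gAAAAAAAAAAAAP//gAAAAAAAAAAAAP+GAAAAAAAAAAAAAH8AAAAAAAAAAAAAAH4AAAAAAAAAAAAAAD4AAAAAAAAAAAAAAB4AAAAAAAAAAAAAABwAAAAAAAAAAAAAABwAAAAAAAAAAAAAABgAAAAAAAAAAAAAABgAAAAAAAAAAAAAABAAAAAAAAAAAAAAAAAAAAAAAAAAAAAAAAAAAAAAAAAAAAAAAAAAAAAAAAAAAAAAAAAAAAAAAAAAAAAAAAAAAAAAAAAAAAAAA="/>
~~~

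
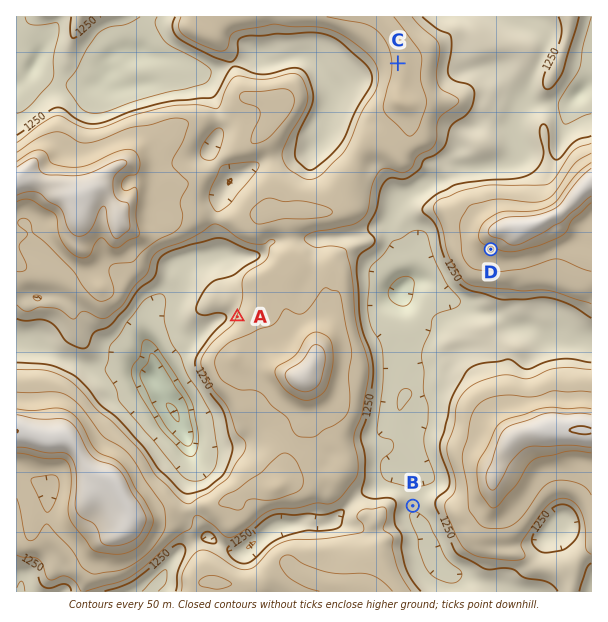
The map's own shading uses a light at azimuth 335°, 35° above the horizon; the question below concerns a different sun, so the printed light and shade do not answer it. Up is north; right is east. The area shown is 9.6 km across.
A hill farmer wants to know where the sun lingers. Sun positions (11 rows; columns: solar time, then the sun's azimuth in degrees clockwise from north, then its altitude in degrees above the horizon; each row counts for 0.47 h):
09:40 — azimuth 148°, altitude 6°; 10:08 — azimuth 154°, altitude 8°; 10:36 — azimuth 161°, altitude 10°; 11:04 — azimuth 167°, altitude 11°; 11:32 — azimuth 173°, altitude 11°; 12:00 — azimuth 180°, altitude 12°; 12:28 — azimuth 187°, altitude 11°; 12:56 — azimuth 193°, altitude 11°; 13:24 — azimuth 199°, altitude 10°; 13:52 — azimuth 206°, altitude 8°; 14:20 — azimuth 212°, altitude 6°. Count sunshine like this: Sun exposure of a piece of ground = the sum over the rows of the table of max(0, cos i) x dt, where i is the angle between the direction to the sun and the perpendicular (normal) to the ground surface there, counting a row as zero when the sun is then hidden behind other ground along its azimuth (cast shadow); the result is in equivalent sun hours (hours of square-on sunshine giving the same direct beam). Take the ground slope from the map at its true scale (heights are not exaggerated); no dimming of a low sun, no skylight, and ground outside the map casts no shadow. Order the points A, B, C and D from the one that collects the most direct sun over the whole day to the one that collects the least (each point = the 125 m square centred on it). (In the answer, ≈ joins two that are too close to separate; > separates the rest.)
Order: D > B ≈ C > A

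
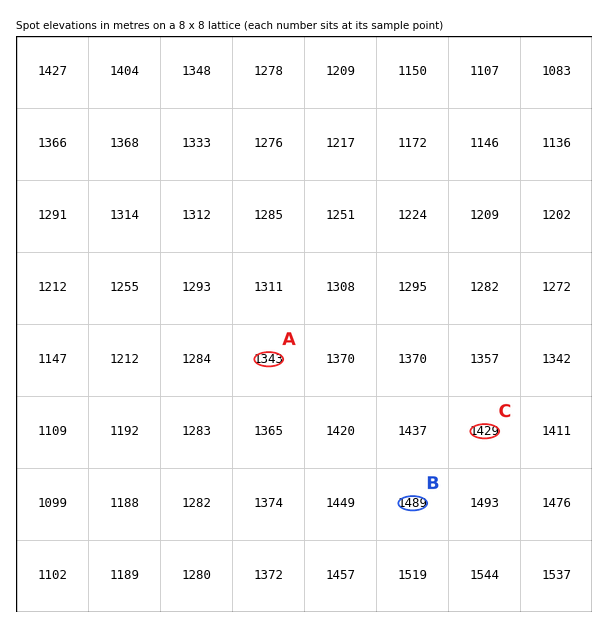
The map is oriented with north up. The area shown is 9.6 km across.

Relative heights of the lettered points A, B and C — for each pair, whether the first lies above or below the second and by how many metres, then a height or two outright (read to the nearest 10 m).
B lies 150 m above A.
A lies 90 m below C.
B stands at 1490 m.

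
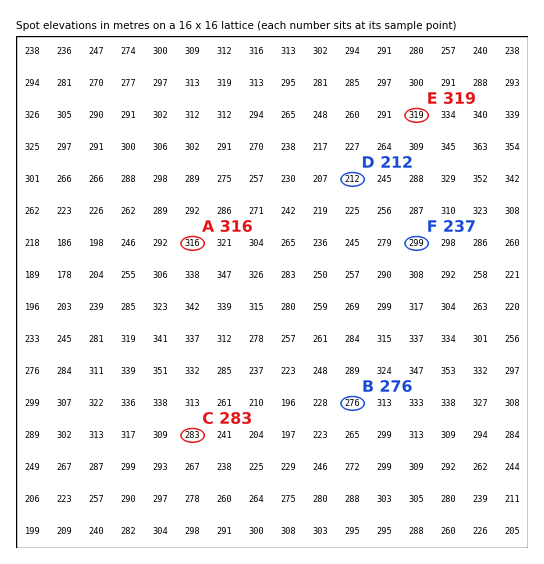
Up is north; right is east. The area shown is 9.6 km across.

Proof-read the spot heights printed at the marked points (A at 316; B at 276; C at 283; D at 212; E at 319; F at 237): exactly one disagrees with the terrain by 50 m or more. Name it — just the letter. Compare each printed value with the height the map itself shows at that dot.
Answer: F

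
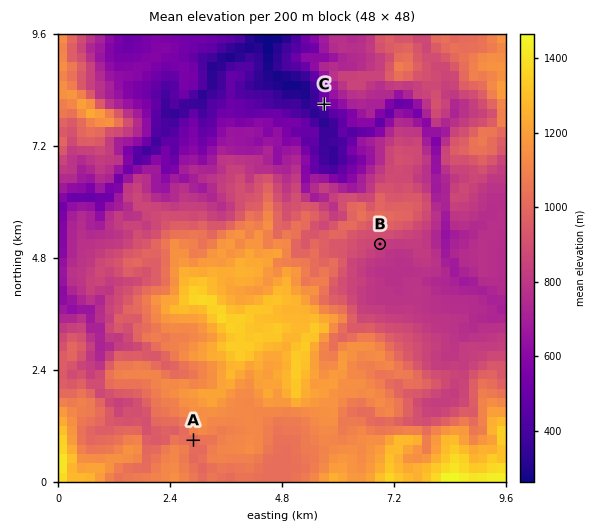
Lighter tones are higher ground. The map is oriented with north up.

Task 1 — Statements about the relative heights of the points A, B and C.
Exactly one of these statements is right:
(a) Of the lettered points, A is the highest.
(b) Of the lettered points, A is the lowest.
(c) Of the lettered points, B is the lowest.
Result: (a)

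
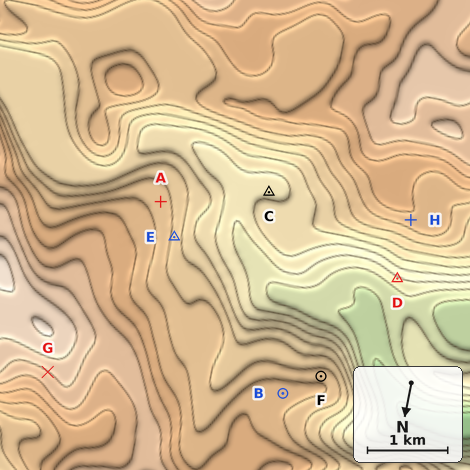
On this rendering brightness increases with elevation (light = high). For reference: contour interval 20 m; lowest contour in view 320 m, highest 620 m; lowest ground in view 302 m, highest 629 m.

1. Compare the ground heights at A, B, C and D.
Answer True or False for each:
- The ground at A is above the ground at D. True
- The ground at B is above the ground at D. True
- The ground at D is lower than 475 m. True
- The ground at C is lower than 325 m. False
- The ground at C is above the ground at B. False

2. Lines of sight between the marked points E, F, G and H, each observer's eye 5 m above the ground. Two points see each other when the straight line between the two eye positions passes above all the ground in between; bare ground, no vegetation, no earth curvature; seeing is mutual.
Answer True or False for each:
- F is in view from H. True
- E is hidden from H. False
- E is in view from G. False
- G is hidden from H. True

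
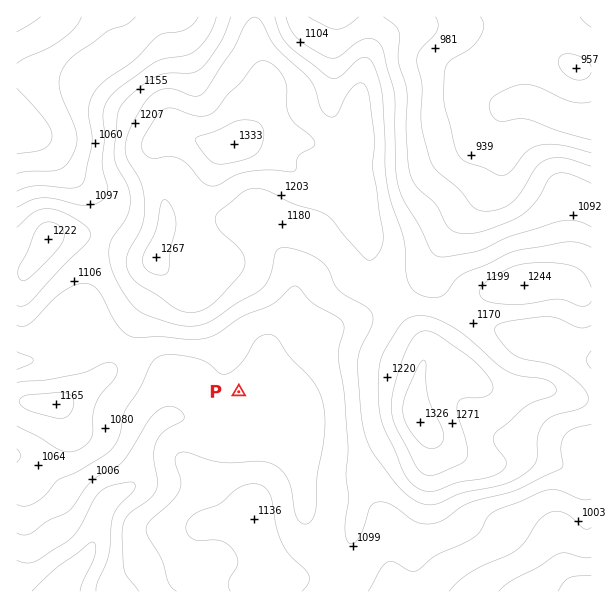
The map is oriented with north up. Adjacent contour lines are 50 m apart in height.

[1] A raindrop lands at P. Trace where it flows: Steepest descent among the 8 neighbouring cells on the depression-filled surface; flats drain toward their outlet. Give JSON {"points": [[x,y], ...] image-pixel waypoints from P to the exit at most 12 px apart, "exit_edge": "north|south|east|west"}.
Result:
{"points": [[239, 392], [246, 404], [242, 416], [230, 423], [218, 423], [206, 423], [194, 420], [182, 419], [170, 417], [159, 423], [150, 435], [144, 447], [141, 459], [138, 471], [132, 483], [120, 492], [108, 501], [101, 513], [98, 525], [95, 537], [90, 549], [81, 561], [71, 573], [63, 585], [60, 591]], "exit_edge": "south"}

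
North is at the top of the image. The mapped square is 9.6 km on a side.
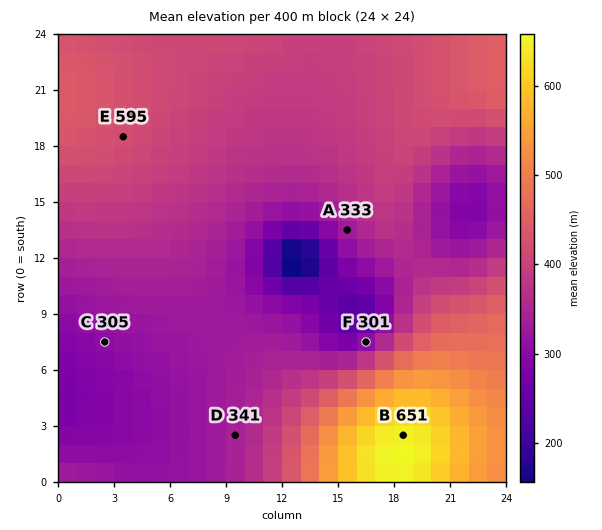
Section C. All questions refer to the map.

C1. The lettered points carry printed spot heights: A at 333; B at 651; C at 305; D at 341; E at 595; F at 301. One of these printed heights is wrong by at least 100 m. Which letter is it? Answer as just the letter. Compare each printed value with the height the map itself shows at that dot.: E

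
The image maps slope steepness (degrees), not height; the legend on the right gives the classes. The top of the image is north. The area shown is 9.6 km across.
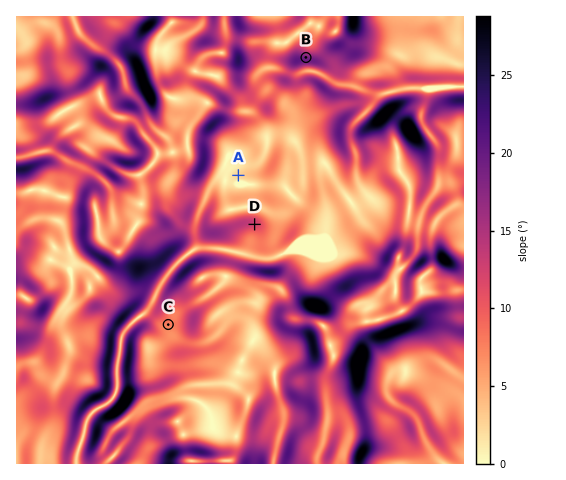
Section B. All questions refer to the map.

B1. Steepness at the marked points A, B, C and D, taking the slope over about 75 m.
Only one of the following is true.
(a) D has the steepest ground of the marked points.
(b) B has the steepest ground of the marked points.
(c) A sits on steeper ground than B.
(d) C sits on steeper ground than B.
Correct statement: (b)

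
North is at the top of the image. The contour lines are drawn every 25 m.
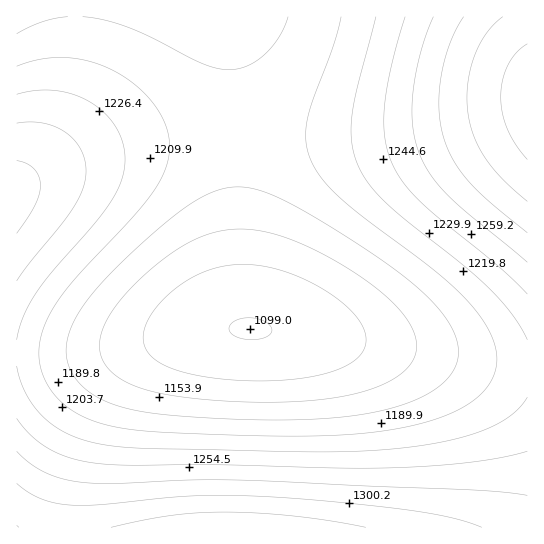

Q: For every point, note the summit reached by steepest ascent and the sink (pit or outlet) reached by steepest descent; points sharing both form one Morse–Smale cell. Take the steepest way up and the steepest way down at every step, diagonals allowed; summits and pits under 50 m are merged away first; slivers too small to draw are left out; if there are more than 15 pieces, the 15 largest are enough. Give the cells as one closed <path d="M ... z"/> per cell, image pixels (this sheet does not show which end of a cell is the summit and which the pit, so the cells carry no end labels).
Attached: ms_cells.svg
<path d="M527 16l-303 1 7 28 4 41 4 189 2 38 5 15 121 15 130 22 31 1z"/><path d="M242 328l-39 3-104 20-32 2-50 0-1 174 512 0-1-160-30-2-130-22-77-11z"/><path d="M223 16l-207 1 1 336 50 0 32-2 104-20 45-2-5-8-4-46-6-206-4-32z"/>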